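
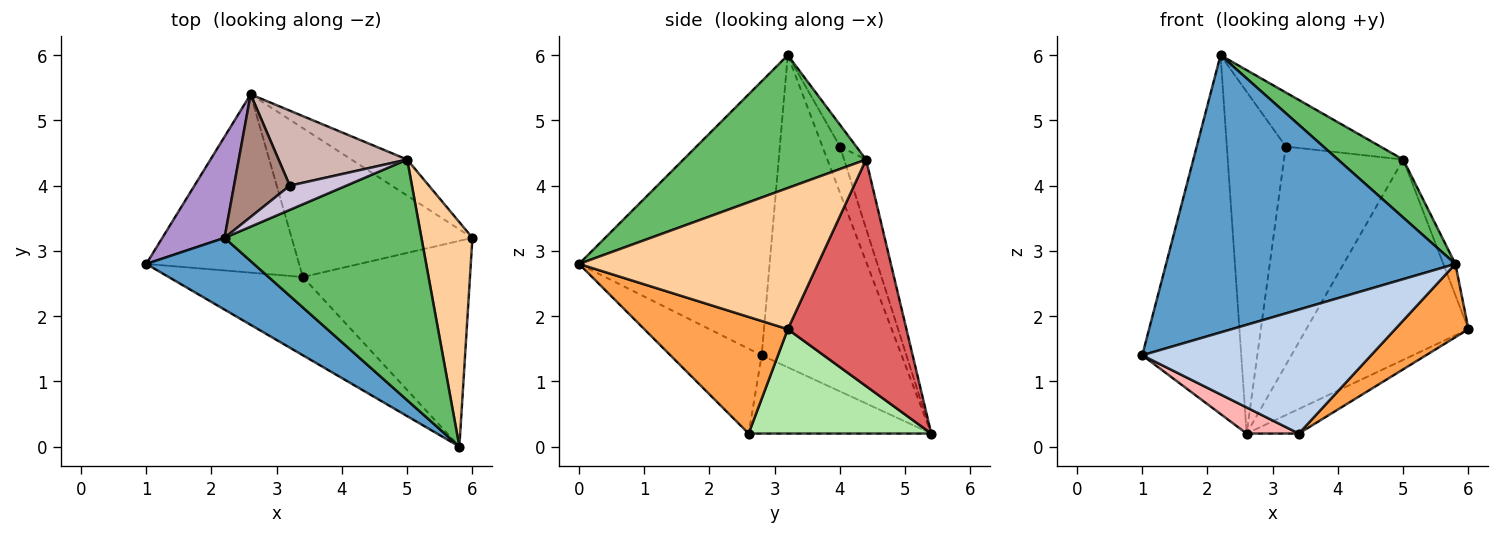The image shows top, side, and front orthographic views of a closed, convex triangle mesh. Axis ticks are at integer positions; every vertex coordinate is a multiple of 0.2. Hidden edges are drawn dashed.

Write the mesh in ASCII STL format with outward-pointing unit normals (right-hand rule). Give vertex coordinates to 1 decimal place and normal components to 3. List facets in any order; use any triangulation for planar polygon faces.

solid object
 facet normal -0.538 -0.816 0.211
  outer loop
   vertex 2.2 3.2 6.0
   vertex 1.0 2.8 1.4
   vertex 5.8 0.0 2.8
  endloop
 endfacet
 facet normal -0.320 -0.801 -0.506
  outer loop
   vertex 3.4 2.6 0.2
   vertex 5.8 0.0 2.8
   vertex 1.0 2.8 1.4
  endloop
 endfacet
 facet normal 0.549 -0.280 -0.787
  outer loop
   vertex 3.4 2.6 0.2
   vertex 6.0 3.2 1.8
   vertex 5.8 0.0 2.8
  endloop
 endfacet
 facet normal 0.939 0.047 0.339
  outer loop
   vertex 5.0 4.4 4.4
   vertex 5.8 0.0 2.8
   vertex 6.0 3.2 1.8
  endloop
 endfacet
 facet normal 0.548 -0.196 0.813
  outer loop
   vertex 5.0 4.4 4.4
   vertex 2.2 3.2 6.0
   vertex 5.8 0.0 2.8
  endloop
 endfacet
 facet normal 0.495 0.141 -0.857
  outer loop
   vertex 2.6 5.4 0.2
   vertex 6.0 3.2 1.8
   vertex 3.4 2.6 0.2
  endloop
 endfacet
 facet normal 0.584 0.799 -0.144
  outer loop
   vertex 2.6 5.4 0.2
   vertex 5.0 4.4 4.4
   vertex 6.0 3.2 1.8
  endloop
 endfacet
 facet normal -0.452 -0.129 -0.883
  outer loop
   vertex 2.6 5.4 0.2
   vertex 3.4 2.6 0.2
   vertex 1.0 2.8 1.4
  endloop
 endfacet
 facet normal -0.806 0.570 0.161
  outer loop
   vertex 2.6 5.4 0.2
   vertex 1.0 2.8 1.4
   vertex 2.2 3.2 6.0
  endloop
 endfacet
 facet normal -0.155 0.901 0.404
  outer loop
   vertex 3.2 4.0 4.6
   vertex 2.2 3.2 6.0
   vertex 5.0 4.4 4.4
  endloop
 endfacet
 facet normal -0.270 0.906 0.325
  outer loop
   vertex 3.2 4.0 4.6
   vertex 2.6 5.4 0.2
   vertex 2.2 3.2 6.0
  endloop
 endfacet
 facet normal -0.172 0.932 0.320
  outer loop
   vertex 3.2 4.0 4.6
   vertex 5.0 4.4 4.4
   vertex 2.6 5.4 0.2
  endloop
 endfacet
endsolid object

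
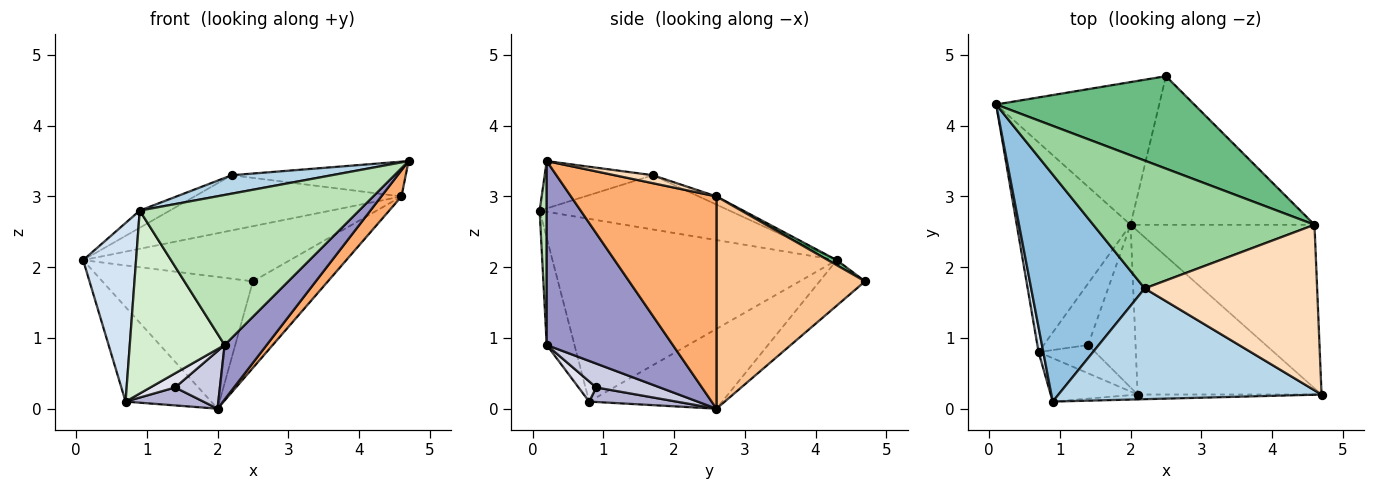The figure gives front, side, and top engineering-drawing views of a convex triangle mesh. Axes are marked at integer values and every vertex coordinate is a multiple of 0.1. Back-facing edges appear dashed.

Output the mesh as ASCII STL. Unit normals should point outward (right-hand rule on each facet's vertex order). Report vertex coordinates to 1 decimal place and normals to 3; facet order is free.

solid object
 facet normal -0.201 0.665 -0.720
  outer loop
   vertex 2.5 4.7 1.8
   vertex 2.0 2.6 0.0
   vertex 0.1 4.3 2.1
  endloop
 endfacet
 facet normal -0.430 0.068 0.900
  outer loop
   vertex 2.2 1.7 3.3
   vertex 0.1 4.3 2.1
   vertex 0.9 0.1 2.8
  endloop
 endfacet
 facet normal -0.175 -0.162 0.971
  outer loop
   vertex 2.2 1.7 3.3
   vertex 0.9 0.1 2.8
   vertex 4.7 0.2 3.5
  endloop
 endfacet
 facet normal -0.983 -0.183 0.025
  outer loop
   vertex 0.7 0.8 0.1
   vertex 0.9 0.1 2.8
   vertex 0.1 4.3 2.1
  endloop
 endfacet
 facet normal -0.539 0.346 -0.768
  outer loop
   vertex 0.7 0.8 0.1
   vertex 0.1 4.3 2.1
   vertex 2.0 2.6 0.0
  endloop
 endfacet
 facet normal 0.752 -0.104 -0.651
  outer loop
   vertex 4.6 2.6 3.0
   vertex 4.7 0.2 3.5
   vertex 2.0 2.6 0.0
  endloop
 endfacet
 facet normal 0.706 0.356 -0.612
  outer loop
   vertex 4.6 2.6 3.0
   vertex 2.0 2.6 0.0
   vertex 2.5 4.7 1.8
  endloop
 endfacet
 facet normal 0.045 0.206 0.978
  outer loop
   vertex 4.6 2.6 3.0
   vertex 2.2 1.7 3.3
   vertex 4.7 0.2 3.5
  endloop
 endfacet
 facet normal 0.022 0.512 0.858
  outer loop
   vertex 4.6 2.6 3.0
   vertex 2.5 4.7 1.8
   vertex 0.1 4.3 2.1
  endloop
 endfacet
 facet normal -0.034 0.396 0.918
  outer loop
   vertex 4.6 2.6 3.0
   vertex 0.1 4.3 2.1
   vertex 2.2 1.7 3.3
  endloop
 endfacet
 facet normal 0.032 -0.999 -0.032
  outer loop
   vertex 2.1 0.2 0.9
   vertex 4.7 0.2 3.5
   vertex 0.9 0.1 2.8
  endloop
 endfacet
 facet normal -0.274 -0.936 -0.222
  outer loop
   vertex 2.1 0.2 0.9
   vertex 0.9 0.1 2.8
   vertex 0.7 0.8 0.1
  endloop
 endfacet
 facet normal 0.688 -0.229 -0.688
  outer loop
   vertex 2.1 0.2 0.9
   vertex 2.0 2.6 0.0
   vertex 4.7 0.2 3.5
  endloop
 endfacet
 facet normal 0.300 -0.267 -0.916
  outer loop
   vertex 1.4 0.9 0.3
   vertex 0.7 0.8 0.1
   vertex 2.0 2.6 0.0
  endloop
 endfacet
 facet normal 0.429 -0.302 -0.852
  outer loop
   vertex 1.4 0.9 0.3
   vertex 2.0 2.6 0.0
   vertex 2.1 0.2 0.9
  endloop
 endfacet
 facet normal 0.304 -0.426 -0.852
  outer loop
   vertex 1.4 0.9 0.3
   vertex 2.1 0.2 0.9
   vertex 0.7 0.8 0.1
  endloop
 endfacet
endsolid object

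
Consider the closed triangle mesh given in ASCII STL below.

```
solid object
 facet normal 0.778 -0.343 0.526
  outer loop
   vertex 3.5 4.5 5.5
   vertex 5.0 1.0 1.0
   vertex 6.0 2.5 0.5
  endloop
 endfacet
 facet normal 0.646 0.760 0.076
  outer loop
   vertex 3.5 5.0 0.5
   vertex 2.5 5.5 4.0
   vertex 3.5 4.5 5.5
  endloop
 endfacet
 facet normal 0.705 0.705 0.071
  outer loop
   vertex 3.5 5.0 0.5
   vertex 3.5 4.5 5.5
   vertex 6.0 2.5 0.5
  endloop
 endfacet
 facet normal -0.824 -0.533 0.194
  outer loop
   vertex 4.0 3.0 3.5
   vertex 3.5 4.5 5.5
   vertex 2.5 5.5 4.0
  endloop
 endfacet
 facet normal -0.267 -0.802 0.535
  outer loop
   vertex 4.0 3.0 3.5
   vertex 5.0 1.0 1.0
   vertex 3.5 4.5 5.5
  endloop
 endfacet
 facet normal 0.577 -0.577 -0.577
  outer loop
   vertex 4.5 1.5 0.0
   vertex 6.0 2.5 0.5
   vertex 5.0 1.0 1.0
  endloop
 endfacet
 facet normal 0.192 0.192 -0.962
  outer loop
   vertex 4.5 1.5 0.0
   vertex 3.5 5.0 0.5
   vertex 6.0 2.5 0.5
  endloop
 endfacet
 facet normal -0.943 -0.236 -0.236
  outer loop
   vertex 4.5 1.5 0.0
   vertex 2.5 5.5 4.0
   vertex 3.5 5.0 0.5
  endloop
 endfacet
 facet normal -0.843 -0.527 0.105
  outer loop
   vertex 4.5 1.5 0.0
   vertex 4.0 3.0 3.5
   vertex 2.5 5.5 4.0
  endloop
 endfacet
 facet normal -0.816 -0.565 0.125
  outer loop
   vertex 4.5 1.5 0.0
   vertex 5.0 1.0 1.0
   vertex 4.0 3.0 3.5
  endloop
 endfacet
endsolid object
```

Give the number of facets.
10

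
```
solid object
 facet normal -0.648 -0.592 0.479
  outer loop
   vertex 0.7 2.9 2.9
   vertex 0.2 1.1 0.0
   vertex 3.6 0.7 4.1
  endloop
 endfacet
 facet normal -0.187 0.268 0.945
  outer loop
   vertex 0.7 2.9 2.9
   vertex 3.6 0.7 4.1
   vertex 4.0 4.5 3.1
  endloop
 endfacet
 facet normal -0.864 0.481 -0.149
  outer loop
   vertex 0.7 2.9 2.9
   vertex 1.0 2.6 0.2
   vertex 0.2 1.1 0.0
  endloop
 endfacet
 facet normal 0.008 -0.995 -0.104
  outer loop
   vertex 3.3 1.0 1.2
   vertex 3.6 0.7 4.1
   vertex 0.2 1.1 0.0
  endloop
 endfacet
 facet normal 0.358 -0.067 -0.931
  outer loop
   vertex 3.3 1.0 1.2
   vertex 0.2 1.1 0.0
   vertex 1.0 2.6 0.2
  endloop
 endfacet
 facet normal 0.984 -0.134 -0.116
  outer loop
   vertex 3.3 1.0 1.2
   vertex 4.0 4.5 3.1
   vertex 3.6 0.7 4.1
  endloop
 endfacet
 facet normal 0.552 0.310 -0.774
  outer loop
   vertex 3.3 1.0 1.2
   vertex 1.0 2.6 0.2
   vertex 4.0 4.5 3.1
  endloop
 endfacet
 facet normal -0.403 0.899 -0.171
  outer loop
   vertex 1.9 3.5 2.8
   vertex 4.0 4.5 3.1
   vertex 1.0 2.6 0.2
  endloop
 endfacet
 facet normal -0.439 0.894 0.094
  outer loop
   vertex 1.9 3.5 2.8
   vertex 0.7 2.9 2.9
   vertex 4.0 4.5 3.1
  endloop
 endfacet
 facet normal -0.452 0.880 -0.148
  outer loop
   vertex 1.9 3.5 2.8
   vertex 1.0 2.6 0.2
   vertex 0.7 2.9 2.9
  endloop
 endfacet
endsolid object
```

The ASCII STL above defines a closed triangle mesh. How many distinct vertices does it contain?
7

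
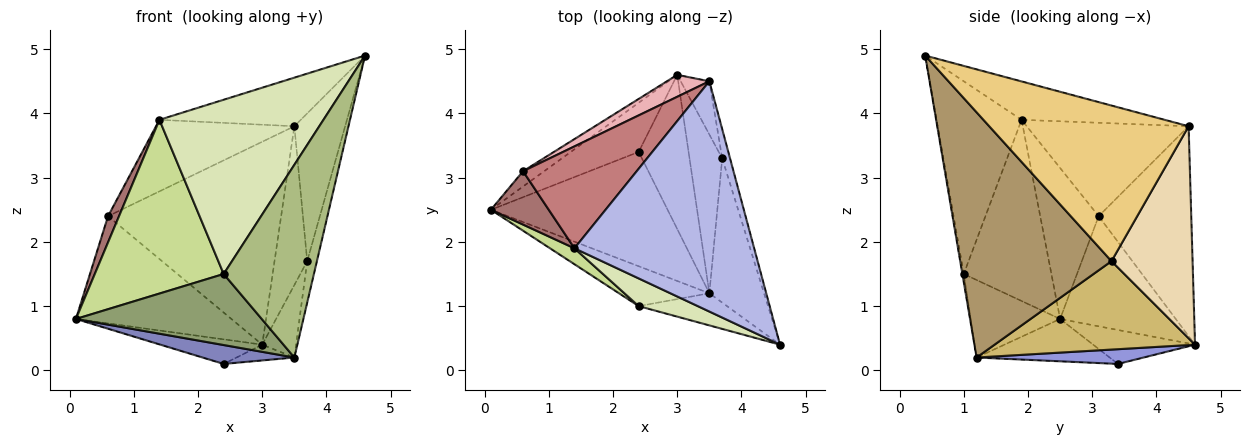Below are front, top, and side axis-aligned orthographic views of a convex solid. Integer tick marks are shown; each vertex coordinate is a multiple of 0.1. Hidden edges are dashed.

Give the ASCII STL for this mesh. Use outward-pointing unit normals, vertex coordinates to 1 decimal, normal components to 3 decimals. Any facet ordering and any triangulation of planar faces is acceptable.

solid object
 facet normal -0.408 0.408 -0.816
  outer loop
   vertex 2.4 3.4 0.1
   vertex 0.1 2.5 0.8
   vertex 3.0 4.6 0.4
  endloop
 endfacet
 facet normal -0.230 -0.159 -0.960
  outer loop
   vertex 3.5 1.2 0.2
   vertex 0.1 2.5 0.8
   vertex 2.4 3.4 0.1
  endloop
 endfacet
 facet normal 0.282 0.098 -0.954
  outer loop
   vertex 3.5 1.2 0.2
   vertex 2.4 3.4 0.1
   vertex 3.0 4.6 0.4
  endloop
 endfacet
 facet normal -0.205 0.202 0.958
  outer loop
   vertex 1.4 1.9 3.9
   vertex 4.6 0.4 4.9
   vertex 3.5 4.5 3.8
  endloop
 endfacet
 facet normal -0.387 -0.804 -0.451
  outer loop
   vertex 2.4 1.0 1.5
   vertex 0.1 2.5 0.8
   vertex 3.5 1.2 0.2
  endloop
 endfacet
 facet normal -0.015 -0.986 -0.164
  outer loop
   vertex 2.4 1.0 1.5
   vertex 3.5 1.2 0.2
   vertex 4.6 0.4 4.9
  endloop
 endfacet
 facet normal -0.561 -0.825 0.076
  outer loop
   vertex 2.4 1.0 1.5
   vertex 1.4 1.9 3.9
   vertex 0.1 2.5 0.8
  endloop
 endfacet
 facet normal -0.456 -0.879 0.140
  outer loop
   vertex 2.4 1.0 1.5
   vertex 4.6 0.4 4.9
   vertex 1.4 1.9 3.9
  endloop
 endfacet
 facet normal 0.974 0.062 -0.217
  outer loop
   vertex 3.7 3.3 1.7
   vertex 4.6 0.4 4.9
   vertex 3.5 1.2 0.2
  endloop
 endfacet
 facet normal 0.926 0.156 -0.342
  outer loop
   vertex 3.7 3.3 1.7
   vertex 3.5 1.2 0.2
   vertex 3.0 4.6 0.4
  endloop
 endfacet
 facet normal 0.968 0.247 -0.049
  outer loop
   vertex 3.7 3.3 1.7
   vertex 3.5 4.5 3.8
   vertex 4.6 0.4 4.9
  endloop
 endfacet
 facet normal 0.920 0.371 -0.124
  outer loop
   vertex 3.7 3.3 1.7
   vertex 3.0 4.6 0.4
   vertex 3.5 4.5 3.8
  endloop
 endfacet
 facet normal -0.920 -0.173 0.352
  outer loop
   vertex 0.6 3.1 2.4
   vertex 0.1 2.5 0.8
   vertex 1.4 1.9 3.9
  endloop
 endfacet
 facet normal -0.558 0.477 0.679
  outer loop
   vertex 0.6 3.1 2.4
   vertex 1.4 1.9 3.9
   vertex 3.5 4.5 3.8
  endloop
 endfacet
 facet normal -0.593 0.797 -0.114
  outer loop
   vertex 0.6 3.1 2.4
   vertex 3.0 4.6 0.4
   vertex 0.1 2.5 0.8
  endloop
 endfacet
 facet normal -0.470 0.878 0.095
  outer loop
   vertex 0.6 3.1 2.4
   vertex 3.5 4.5 3.8
   vertex 3.0 4.6 0.4
  endloop
 endfacet
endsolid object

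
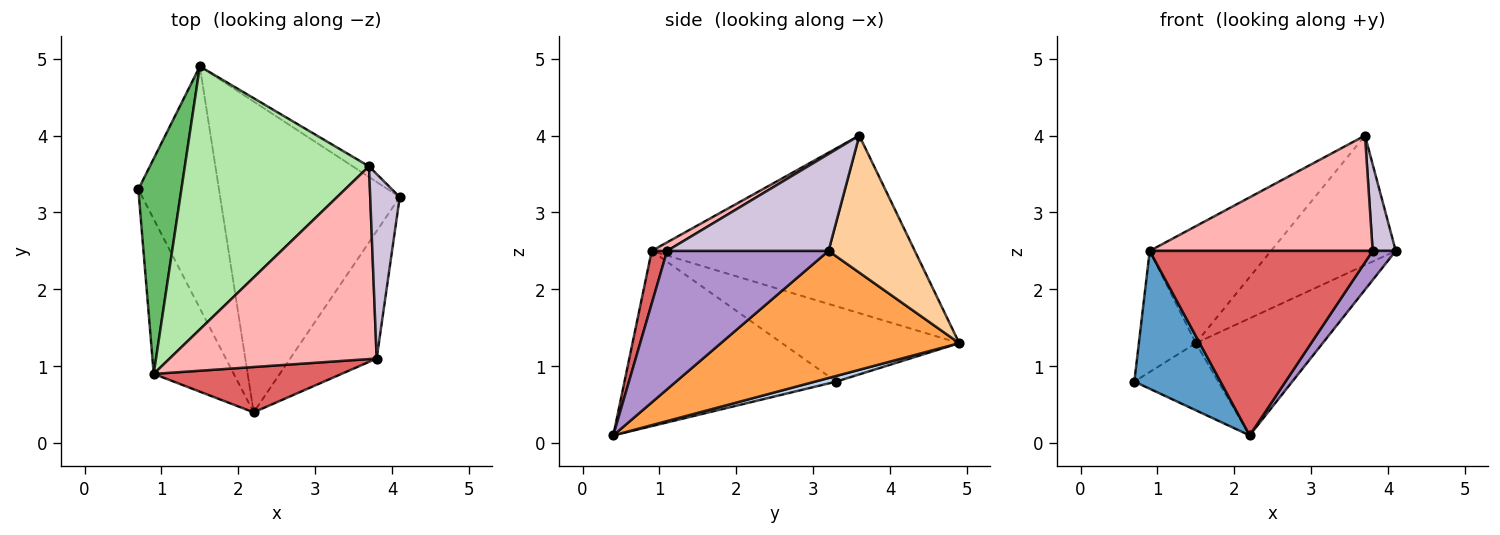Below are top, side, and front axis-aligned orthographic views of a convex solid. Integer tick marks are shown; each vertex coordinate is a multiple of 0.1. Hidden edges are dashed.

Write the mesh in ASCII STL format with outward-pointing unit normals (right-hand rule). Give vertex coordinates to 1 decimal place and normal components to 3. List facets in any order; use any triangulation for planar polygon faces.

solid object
 facet normal -0.853 -0.347 -0.390
  outer loop
   vertex 0.9 0.9 2.5
   vertex 0.7 3.3 0.8
   vertex 2.2 0.4 0.1
  endloop
 endfacet
 facet normal 0.067 0.267 -0.961
  outer loop
   vertex 1.5 4.9 1.3
   vertex 2.2 0.4 0.1
   vertex 0.7 3.3 0.8
  endloop
 endfacet
 facet normal 0.552 0.294 -0.780
  outer loop
   vertex 1.5 4.9 1.3
   vertex 4.1 3.2 2.5
   vertex 2.2 0.4 0.1
  endloop
 endfacet
 facet normal 0.568 0.821 -0.067
  outer loop
   vertex 1.5 4.9 1.3
   vertex 3.7 3.6 4.0
   vertex 4.1 3.2 2.5
  endloop
 endfacet
 facet normal -0.836 0.269 0.478
  outer loop
   vertex 1.5 4.9 1.3
   vertex 0.7 3.3 0.8
   vertex 0.9 0.9 2.5
  endloop
 endfacet
 facet normal -0.661 0.305 0.686
  outer loop
   vertex 1.5 4.9 1.3
   vertex 0.9 0.9 2.5
   vertex 3.7 3.6 4.0
  endloop
 endfacet
 facet normal 0.067 -0.969 0.238
  outer loop
   vertex 3.8 1.1 2.5
   vertex 0.9 0.9 2.5
   vertex 2.2 0.4 0.1
  endloop
 endfacet
 facet normal 0.035 -0.513 0.858
  outer loop
   vertex 3.8 1.1 2.5
   vertex 3.7 3.6 4.0
   vertex 0.9 0.9 2.5
  endloop
 endfacet
 facet normal 0.842 -0.120 -0.526
  outer loop
   vertex 3.8 1.1 2.5
   vertex 2.2 0.4 0.1
   vertex 4.1 3.2 2.5
  endloop
 endfacet
 facet normal 0.948 -0.135 0.289
  outer loop
   vertex 3.8 1.1 2.5
   vertex 4.1 3.2 2.5
   vertex 3.7 3.6 4.0
  endloop
 endfacet
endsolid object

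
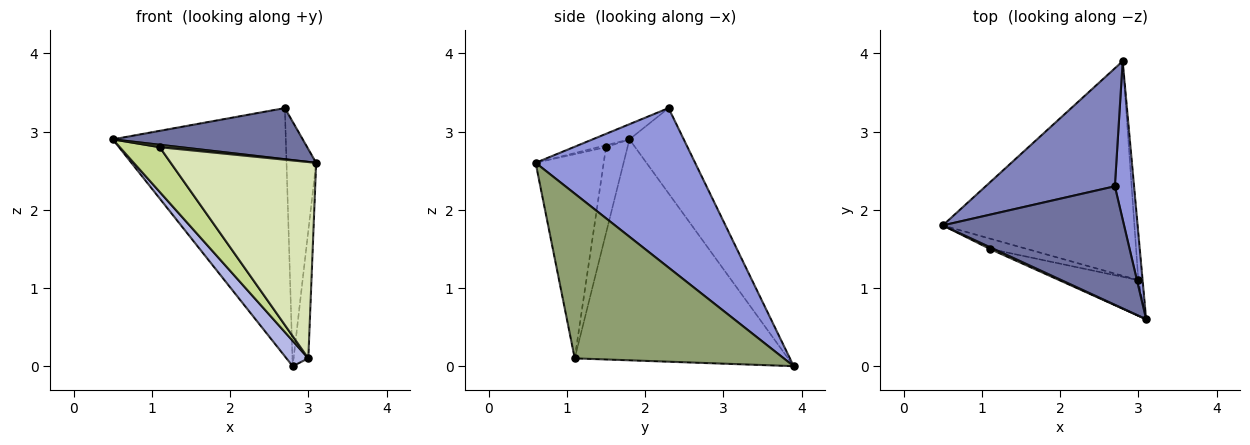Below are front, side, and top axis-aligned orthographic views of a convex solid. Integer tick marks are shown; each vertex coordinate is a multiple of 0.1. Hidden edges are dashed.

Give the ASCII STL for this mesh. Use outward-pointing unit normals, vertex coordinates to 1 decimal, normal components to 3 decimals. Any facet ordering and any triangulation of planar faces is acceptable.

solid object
 facet normal -0.077 -0.395 0.915
  outer loop
   vertex 2.7 2.3 3.3
   vertex 0.5 1.8 2.9
   vertex 3.1 0.6 2.6
  endloop
 endfacet
 facet normal -0.273 0.869 0.413
  outer loop
   vertex 2.7 2.3 3.3
   vertex 2.8 3.9 0.0
   vertex 0.5 1.8 2.9
  endloop
 endfacet
 facet normal 0.976 0.181 0.118
  outer loop
   vertex 2.7 2.3 3.3
   vertex 3.1 0.6 2.6
   vertex 2.8 3.9 0.0
  endloop
 endfacet
 facet normal -0.753 -0.077 -0.653
  outer loop
   vertex 3.0 1.1 0.1
   vertex 0.5 1.8 2.9
   vertex 2.8 3.9 0.0
  endloop
 endfacet
 facet normal 0.997 0.070 -0.026
  outer loop
   vertex 3.0 1.1 0.1
   vertex 2.8 3.9 0.0
   vertex 3.1 0.6 2.6
  endloop
 endfacet
 facet normal -0.287 -0.766 0.575
  outer loop
   vertex 1.1 1.5 2.8
   vertex 3.1 0.6 2.6
   vertex 0.5 1.8 2.9
  endloop
 endfacet
 facet normal -0.465 -0.863 -0.199
  outer loop
   vertex 1.1 1.5 2.8
   vertex 0.5 1.8 2.9
   vertex 3.0 1.1 0.1
  endloop
 endfacet
 facet normal -0.418 -0.894 -0.162
  outer loop
   vertex 1.1 1.5 2.8
   vertex 3.0 1.1 0.1
   vertex 3.1 0.6 2.6
  endloop
 endfacet
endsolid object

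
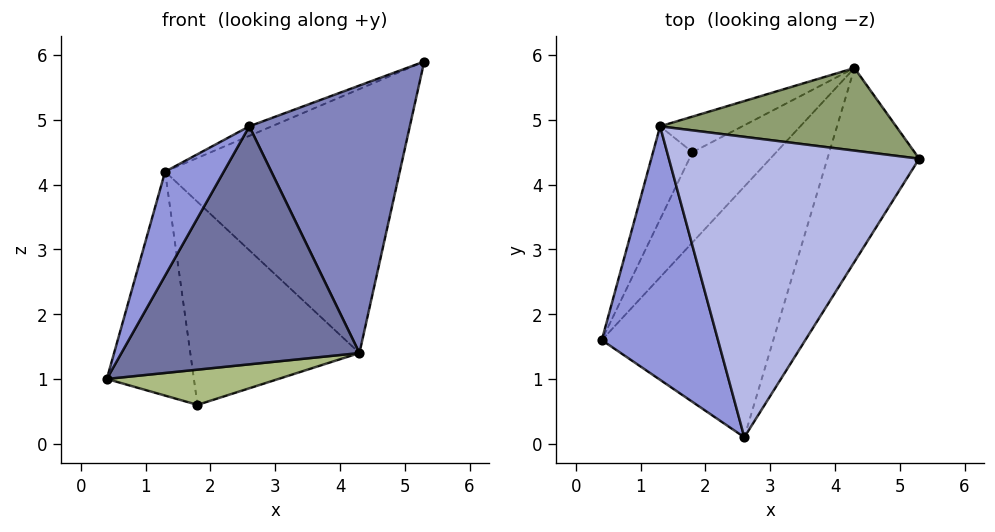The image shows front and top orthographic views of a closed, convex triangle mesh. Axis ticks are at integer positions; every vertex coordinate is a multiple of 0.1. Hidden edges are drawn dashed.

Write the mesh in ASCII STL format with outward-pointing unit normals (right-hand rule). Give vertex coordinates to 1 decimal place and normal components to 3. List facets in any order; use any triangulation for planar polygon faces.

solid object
 facet normal 0.632 -0.534 -0.562
  outer loop
   vertex 4.3 5.8 1.4
   vertex 2.6 0.1 4.9
   vertex 0.4 1.6 1.0
  endloop
 endfacet
 facet normal 0.833 -0.448 -0.324
  outer loop
   vertex 4.3 5.8 1.4
   vertex 5.3 4.4 5.9
   vertex 2.6 0.1 4.9
  endloop
 endfacet
 facet normal -0.885 -0.177 0.431
  outer loop
   vertex 1.3 4.9 4.2
   vertex 0.4 1.6 1.0
   vertex 2.6 0.1 4.9
  endloop
 endfacet
 facet normal -0.388 0.029 0.921
  outer loop
   vertex 1.3 4.9 4.2
   vertex 2.6 0.1 4.9
   vertex 5.3 4.4 5.9
  endloop
 endfacet
 facet normal -0.008 0.954 0.299
  outer loop
   vertex 1.3 4.9 4.2
   vertex 5.3 4.4 5.9
   vertex 4.3 5.8 1.4
  endloop
 endfacet
 facet normal 0.438 -0.327 -0.837
  outer loop
   vertex 1.8 4.5 0.6
   vertex 4.3 5.8 1.4
   vertex 0.4 1.6 1.0
  endloop
 endfacet
 facet normal -0.896 0.409 -0.170
  outer loop
   vertex 1.8 4.5 0.6
   vertex 0.4 1.6 1.0
   vertex 1.3 4.9 4.2
  endloop
 endfacet
 facet normal -0.416 0.896 -0.157
  outer loop
   vertex 1.8 4.5 0.6
   vertex 1.3 4.9 4.2
   vertex 4.3 5.8 1.4
  endloop
 endfacet
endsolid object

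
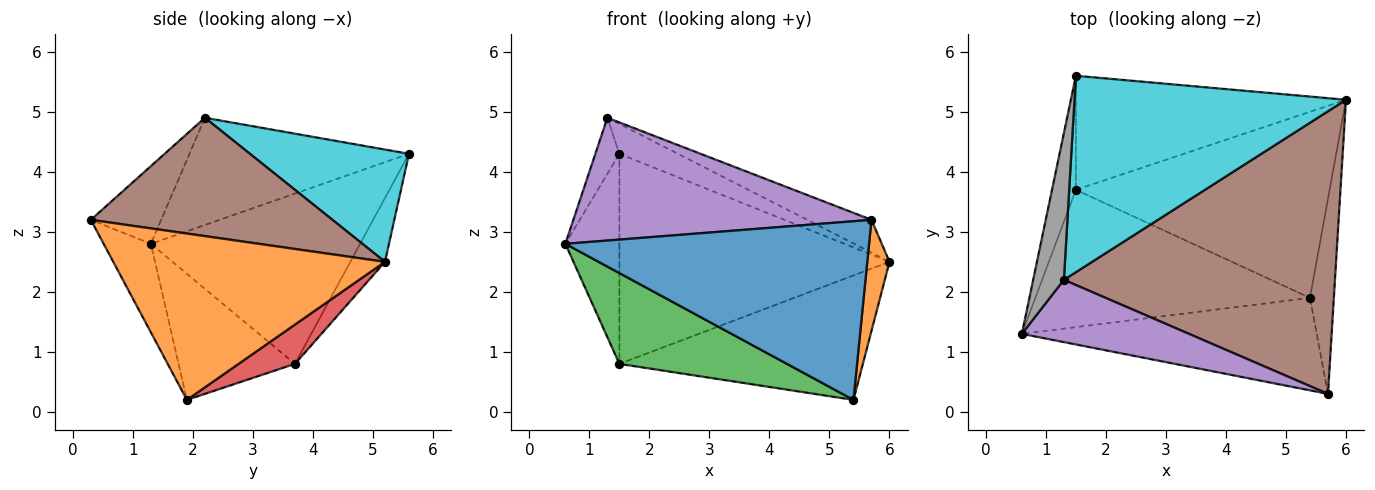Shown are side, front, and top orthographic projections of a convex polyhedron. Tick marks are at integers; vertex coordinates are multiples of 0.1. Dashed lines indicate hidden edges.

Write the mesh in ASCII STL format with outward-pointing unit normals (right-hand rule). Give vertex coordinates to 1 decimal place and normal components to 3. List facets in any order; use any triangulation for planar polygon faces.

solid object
 facet normal -0.137 -0.880 -0.455
  outer loop
   vertex 5.4 1.9 0.2
   vertex 5.7 0.3 3.2
   vertex 0.6 1.3 2.8
  endloop
 endfacet
 facet normal 0.987 -0.081 -0.142
  outer loop
   vertex 5.4 1.9 0.2
   vertex 6.0 5.2 2.5
   vertex 5.7 0.3 3.2
  endloop
 endfacet
 facet normal -0.358 -0.515 -0.779
  outer loop
   vertex 1.5 3.7 0.8
   vertex 5.4 1.9 0.2
   vertex 0.6 1.3 2.8
  endloop
 endfacet
 facet normal 0.128 0.551 -0.824
  outer loop
   vertex 1.5 3.7 0.8
   vertex 6.0 5.2 2.5
   vertex 5.4 1.9 0.2
  endloop
 endfacet
 facet normal -0.206 -0.873 0.443
  outer loop
   vertex 1.3 2.2 4.9
   vertex 0.6 1.3 2.8
   vertex 5.7 0.3 3.2
  endloop
 endfacet
 facet normal 0.398 0.106 0.911
  outer loop
   vertex 1.3 2.2 4.9
   vertex 5.7 0.3 3.2
   vertex 6.0 5.2 2.5
  endloop
 endfacet
 facet normal -0.959 0.248 -0.134
  outer loop
   vertex 1.5 5.6 4.3
   vertex 1.5 3.7 0.8
   vertex 0.6 1.3 2.8
  endloop
 endfacet
 facet normal -0.956 0.105 0.274
  outer loop
   vertex 1.5 5.6 4.3
   vertex 0.6 1.3 2.8
   vertex 1.3 2.2 4.9
  endloop
 endfacet
 facet normal -0.112 0.873 -0.474
  outer loop
   vertex 1.5 5.6 4.3
   vertex 6.0 5.2 2.5
   vertex 1.5 3.7 0.8
  endloop
 endfacet
 facet normal 0.378 0.139 0.915
  outer loop
   vertex 1.5 5.6 4.3
   vertex 1.3 2.2 4.9
   vertex 6.0 5.2 2.5
  endloop
 endfacet
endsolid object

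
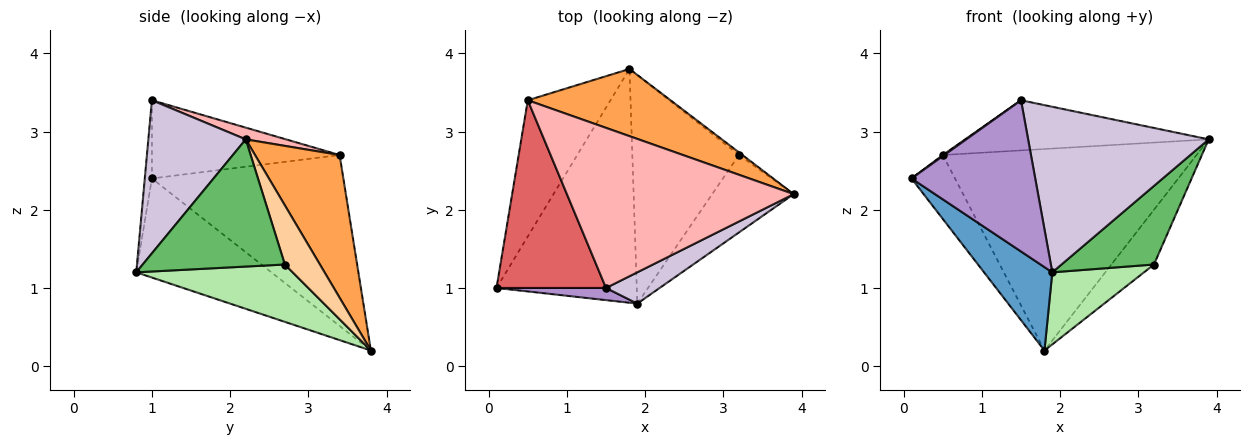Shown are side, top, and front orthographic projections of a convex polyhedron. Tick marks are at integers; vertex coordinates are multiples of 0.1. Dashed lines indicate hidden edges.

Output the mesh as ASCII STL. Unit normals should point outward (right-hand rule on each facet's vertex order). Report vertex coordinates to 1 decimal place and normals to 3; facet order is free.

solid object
 facet normal -0.554 -0.280 -0.784
  outer loop
   vertex 1.9 0.8 1.2
   vertex 0.1 1.0 2.4
   vertex 1.8 3.8 0.2
  endloop
 endfacet
 facet normal -0.882 0.200 -0.427
  outer loop
   vertex 0.5 3.4 2.7
   vertex 1.8 3.8 0.2
   vertex 0.1 1.0 2.4
  endloop
 endfacet
 facet normal 0.302 0.905 0.302
  outer loop
   vertex 0.5 3.4 2.7
   vertex 3.9 2.2 2.9
   vertex 1.8 3.8 0.2
  endloop
 endfacet
 facet normal 0.635 0.772 -0.037
  outer loop
   vertex 3.2 2.7 1.3
   vertex 1.8 3.8 0.2
   vertex 3.9 2.2 2.9
  endloop
 endfacet
 facet normal 0.738 -0.480 -0.473
  outer loop
   vertex 3.2 2.7 1.3
   vertex 3.9 2.2 2.9
   vertex 1.9 0.8 1.2
  endloop
 endfacet
 facet normal 0.456 -0.268 -0.849
  outer loop
   vertex 3.2 2.7 1.3
   vertex 1.9 0.8 1.2
   vertex 1.8 3.8 0.2
  endloop
 endfacet
 facet normal -0.581 -0.005 0.814
  outer loop
   vertex 1.5 1.0 3.4
   vertex 0.5 3.4 2.7
   vertex 0.1 1.0 2.4
  endloop
 endfacet
 facet normal 0.049 0.299 0.953
  outer loop
   vertex 1.5 1.0 3.4
   vertex 3.9 2.2 2.9
   vertex 0.5 3.4 2.7
  endloop
 endfacet
 facet normal -0.057 -0.995 0.080
  outer loop
   vertex 1.5 1.0 3.4
   vertex 0.1 1.0 2.4
   vertex 1.9 0.8 1.2
  endloop
 endfacet
 facet normal 0.468 -0.868 0.164
  outer loop
   vertex 1.5 1.0 3.4
   vertex 1.9 0.8 1.2
   vertex 3.9 2.2 2.9
  endloop
 endfacet
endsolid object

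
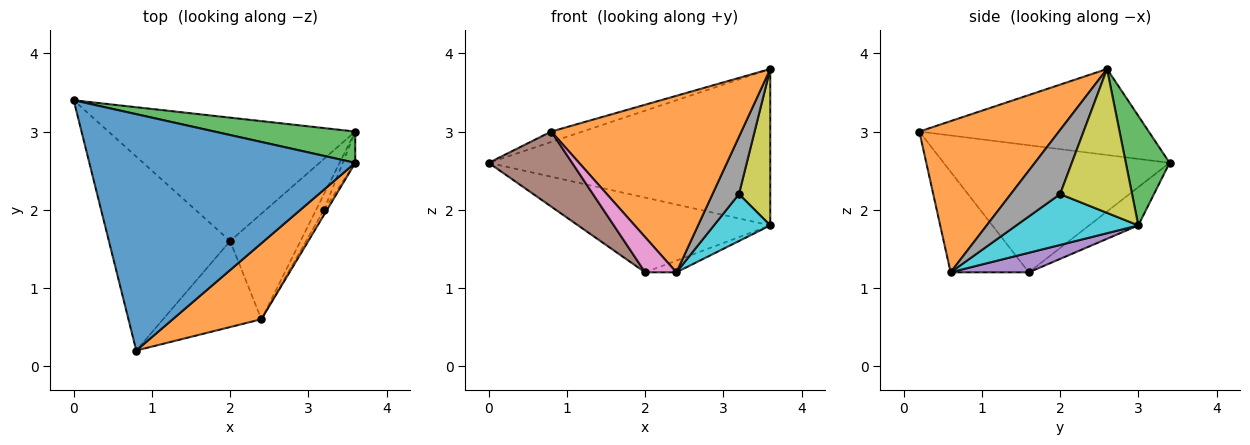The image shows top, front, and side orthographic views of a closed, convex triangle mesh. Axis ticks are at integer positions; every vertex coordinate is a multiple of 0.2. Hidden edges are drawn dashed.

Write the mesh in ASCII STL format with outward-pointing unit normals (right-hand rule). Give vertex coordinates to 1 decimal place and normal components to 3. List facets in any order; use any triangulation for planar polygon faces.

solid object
 facet normal -0.308 0.042 0.951
  outer loop
   vertex 0.8 0.2 3.0
   vertex 3.6 2.6 3.8
   vertex 0.0 3.4 2.6
  endloop
 endfacet
 facet normal 0.559 -0.762 0.328
  outer loop
   vertex 2.4 0.6 1.2
   vertex 3.6 2.6 3.8
   vertex 0.8 0.2 3.0
  endloop
 endfacet
 facet normal 0.151 0.969 0.194
  outer loop
   vertex 3.6 3.0 1.8
   vertex 0.0 3.4 2.6
   vertex 3.6 2.6 3.8
  endloop
 endfacet
 facet normal -0.131 0.514 -0.848
  outer loop
   vertex 2.0 1.6 1.2
   vertex 0.0 3.4 2.6
   vertex 3.6 3.0 1.8
  endloop
 endfacet
 facet normal 0.266 0.106 -0.958
  outer loop
   vertex 2.0 1.6 1.2
   vertex 3.6 3.0 1.8
   vertex 2.4 0.6 1.2
  endloop
 endfacet
 facet normal -0.699 -0.258 -0.667
  outer loop
   vertex 2.0 1.6 1.2
   vertex 0.8 0.2 3.0
   vertex 0.0 3.4 2.6
  endloop
 endfacet
 facet normal -0.687 -0.275 -0.672
  outer loop
   vertex 2.0 1.6 1.2
   vertex 2.4 0.6 1.2
   vertex 0.8 0.2 3.0
  endloop
 endfacet
 facet normal 0.880 -0.472 -0.043
  outer loop
   vertex 3.2 2.0 2.2
   vertex 3.6 2.6 3.8
   vertex 2.4 0.6 1.2
  endloop
 endfacet
 facet normal 0.914 -0.397 -0.079
  outer loop
   vertex 3.2 2.0 2.2
   vertex 3.6 3.0 1.8
   vertex 3.6 2.6 3.8
  endloop
 endfacet
 facet normal 0.899 -0.415 -0.138
  outer loop
   vertex 3.2 2.0 2.2
   vertex 2.4 0.6 1.2
   vertex 3.6 3.0 1.8
  endloop
 endfacet
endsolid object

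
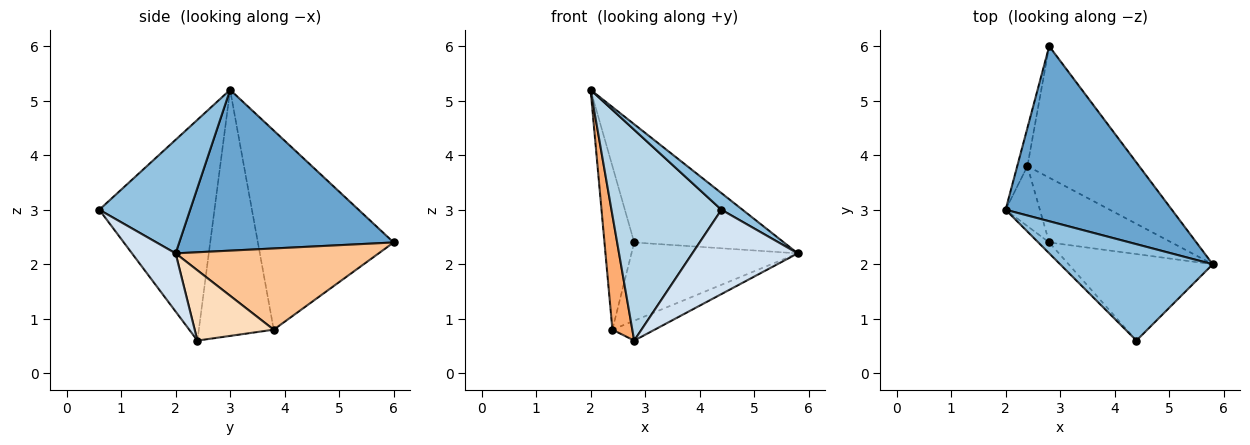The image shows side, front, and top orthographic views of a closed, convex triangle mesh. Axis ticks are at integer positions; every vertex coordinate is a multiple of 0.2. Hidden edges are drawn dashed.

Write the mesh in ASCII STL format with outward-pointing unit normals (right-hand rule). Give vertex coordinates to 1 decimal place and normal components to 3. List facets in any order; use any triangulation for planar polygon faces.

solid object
 facet normal 0.625 0.437 0.647
  outer loop
   vertex 2.8 6.0 2.4
   vertex 2.0 3.0 5.2
   vertex 5.8 2.0 2.2
  endloop
 endfacet
 facet normal 0.591 -0.137 0.795
  outer loop
   vertex 4.4 0.6 3.0
   vertex 5.8 2.0 2.2
   vertex 2.0 3.0 5.2
  endloop
 endfacet
 facet normal -0.723 -0.690 -0.036
  outer loop
   vertex 4.4 0.6 3.0
   vertex 2.0 3.0 5.2
   vertex 2.8 2.4 0.6
  endloop
 endfacet
 facet normal 0.277 -0.671 -0.688
  outer loop
   vertex 4.4 0.6 3.0
   vertex 2.8 2.4 0.6
   vertex 5.8 2.0 2.2
  endloop
 endfacet
 facet normal -0.976 0.214 -0.050
  outer loop
   vertex 2.4 3.8 0.8
   vertex 2.0 3.0 5.2
   vertex 2.8 6.0 2.4
  endloop
 endfacet
 facet normal -0.958 -0.255 -0.133
  outer loop
   vertex 2.4 3.8 0.8
   vertex 2.8 2.4 0.6
   vertex 2.0 3.0 5.2
  endloop
 endfacet
 facet normal 0.530 0.434 -0.729
  outer loop
   vertex 2.4 3.8 0.8
   vertex 2.8 6.0 2.4
   vertex 5.8 2.0 2.2
  endloop
 endfacet
 facet normal 0.481 0.257 -0.838
  outer loop
   vertex 2.4 3.8 0.8
   vertex 5.8 2.0 2.2
   vertex 2.8 2.4 0.6
  endloop
 endfacet
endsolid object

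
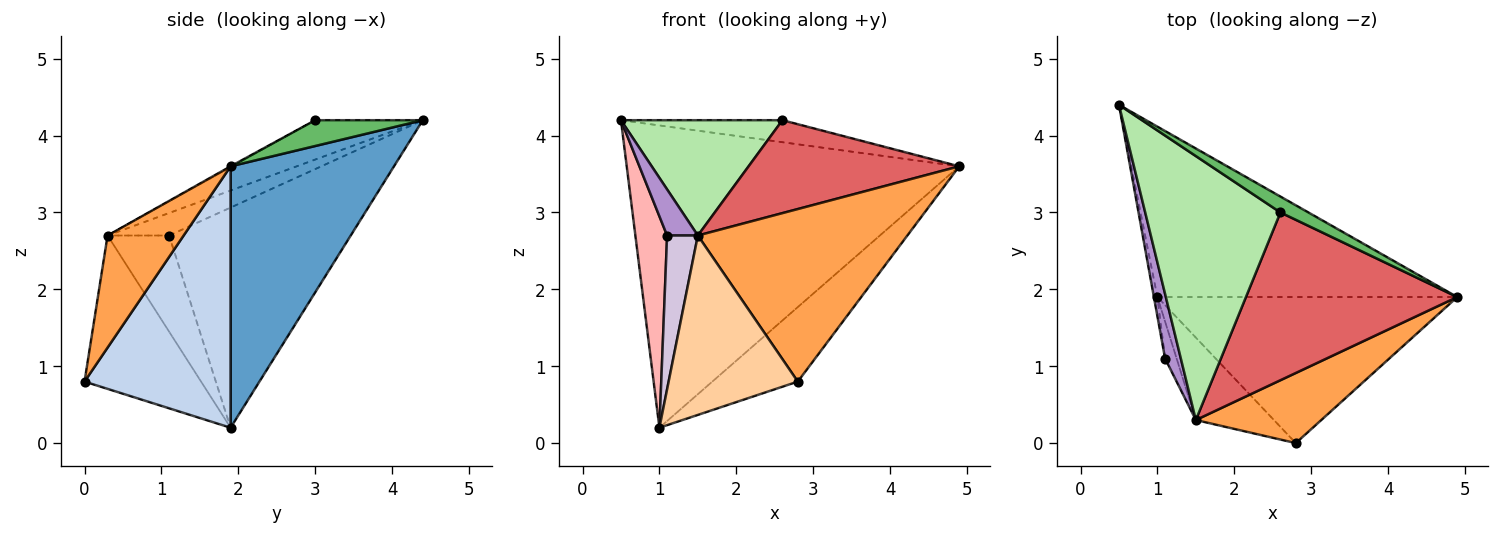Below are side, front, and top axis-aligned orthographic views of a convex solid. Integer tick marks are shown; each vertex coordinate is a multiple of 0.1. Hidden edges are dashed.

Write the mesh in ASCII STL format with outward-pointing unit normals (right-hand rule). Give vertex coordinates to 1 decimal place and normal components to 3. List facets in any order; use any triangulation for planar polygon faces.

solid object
 facet normal 0.394 0.801 -0.451
  outer loop
   vertex 1.0 1.9 0.2
   vertex 0.5 4.4 4.2
   vertex 4.9 1.9 3.6
  endloop
 endfacet
 facet normal 0.613 0.359 -0.704
  outer loop
   vertex 1.0 1.9 0.2
   vertex 4.9 1.9 3.6
   vertex 2.8 0.0 0.8
  endloop
 endfacet
 facet normal 0.319 -0.878 0.357
  outer loop
   vertex 1.5 0.3 2.7
   vertex 2.8 0.0 0.8
   vertex 4.9 1.9 3.6
  endloop
 endfacet
 facet normal -0.634 -0.703 -0.323
  outer loop
   vertex 1.5 0.3 2.7
   vertex 1.0 1.9 0.2
   vertex 2.8 0.0 0.8
  endloop
 endfacet
 facet normal 0.475 0.713 0.515
  outer loop
   vertex 2.6 3.0 4.2
   vertex 4.9 1.9 3.6
   vertex 0.5 4.4 4.2
  endloop
 endfacet
 facet normal -0.258 -0.387 0.885
  outer loop
   vertex 2.6 3.0 4.2
   vertex 0.5 4.4 4.2
   vertex 1.5 0.3 2.7
  endloop
 endfacet
 facet normal -0.004 -0.485 0.875
  outer loop
   vertex 2.6 3.0 4.2
   vertex 1.5 0.3 2.7
   vertex 4.9 1.9 3.6
  endloop
 endfacet
 facet normal -0.985 -0.172 -0.016
  outer loop
   vertex 1.1 1.1 2.7
   vertex 0.5 4.4 4.2
   vertex 1.0 1.9 0.2
  endloop
 endfacet
 facet normal -0.758 -0.379 0.531
  outer loop
   vertex 1.1 1.1 2.7
   vertex 1.5 0.3 2.7
   vertex 0.5 4.4 4.2
  endloop
 endfacet
 facet normal -0.889 -0.445 -0.107
  outer loop
   vertex 1.1 1.1 2.7
   vertex 1.0 1.9 0.2
   vertex 1.5 0.3 2.7
  endloop
 endfacet
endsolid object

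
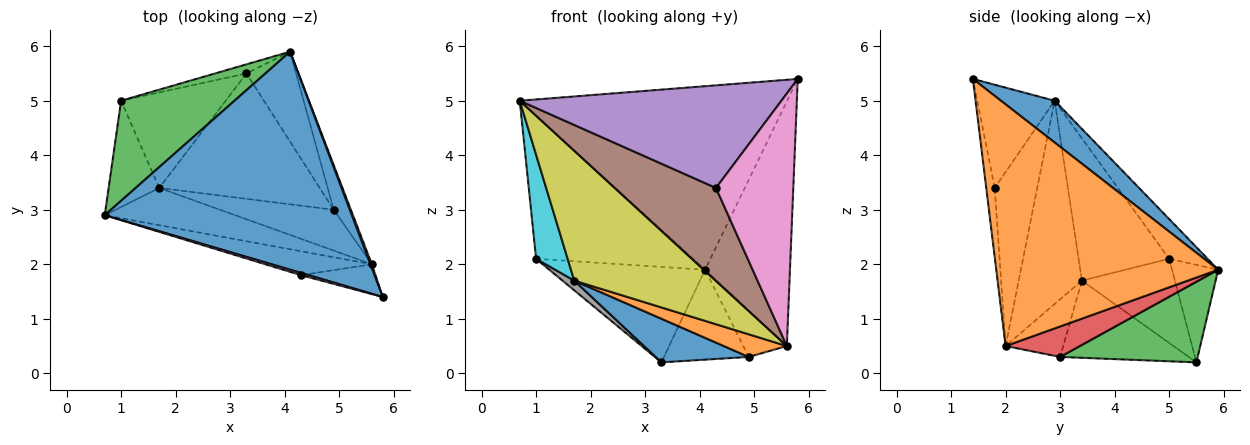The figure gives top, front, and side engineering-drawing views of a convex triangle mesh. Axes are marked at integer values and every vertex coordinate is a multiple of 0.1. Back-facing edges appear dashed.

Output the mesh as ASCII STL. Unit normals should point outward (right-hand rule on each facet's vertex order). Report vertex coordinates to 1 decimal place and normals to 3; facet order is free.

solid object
 facet normal 0.128 0.639 0.759
  outer loop
   vertex 4.1 5.9 1.9
   vertex 0.7 2.9 5.0
   vertex 5.8 1.4 5.4
  endloop
 endfacet
 facet normal 0.934 0.357 0.006
  outer loop
   vertex 5.6 2.0 0.5
   vertex 4.1 5.9 1.9
   vertex 5.8 1.4 5.4
  endloop
 endfacet
 facet normal -0.197 0.804 0.562
  outer loop
   vertex 1.0 5.0 2.1
   vertex 0.7 2.9 5.0
   vertex 4.1 5.9 1.9
  endloop
 endfacet
 facet normal -0.283 0.955 -0.091
  outer loop
   vertex 1.0 5.0 2.1
   vertex 4.1 5.9 1.9
   vertex 3.3 5.5 0.2
  endloop
 endfacet
 facet normal -0.284 -0.959 0.021
  outer loop
   vertex 4.3 1.8 3.4
   vertex 5.8 1.4 5.4
   vertex 0.7 2.9 5.0
  endloop
 endfacet
 facet normal -0.377 -0.897 -0.231
  outer loop
   vertex 4.3 1.8 3.4
   vertex 0.7 2.9 5.0
   vertex 5.6 2.0 0.5
  endloop
 endfacet
 facet normal -0.108 -0.987 -0.116
  outer loop
   vertex 4.3 1.8 3.4
   vertex 5.6 2.0 0.5
   vertex 5.8 1.4 5.4
  endloop
 endfacet
 facet normal -0.625 -0.079 -0.777
  outer loop
   vertex 1.7 3.4 1.7
   vertex 1.0 5.0 2.1
   vertex 3.3 5.5 0.2
  endloop
 endfacet
 facet normal -0.395 -0.883 -0.253
  outer loop
   vertex 1.7 3.4 1.7
   vertex 5.6 2.0 0.5
   vertex 0.7 2.9 5.0
  endloop
 endfacet
 facet normal -0.895 -0.312 -0.319
  outer loop
   vertex 1.7 3.4 1.7
   vertex 0.7 2.9 5.0
   vertex 1.0 5.0 2.1
  endloop
 endfacet
 facet normal -0.414 -0.299 -0.860
  outer loop
   vertex 4.9 3.0 0.3
   vertex 1.7 3.4 1.7
   vertex 3.3 5.5 0.2
  endloop
 endfacet
 facet normal -0.405 -0.444 -0.799
  outer loop
   vertex 4.9 3.0 0.3
   vertex 5.6 2.0 0.5
   vertex 1.7 3.4 1.7
  endloop
 endfacet
 facet normal 0.754 0.464 -0.464
  outer loop
   vertex 4.9 3.0 0.3
   vertex 3.3 5.5 0.2
   vertex 4.1 5.9 1.9
  endloop
 endfacet
 facet normal 0.775 0.455 -0.438
  outer loop
   vertex 4.9 3.0 0.3
   vertex 4.1 5.9 1.9
   vertex 5.6 2.0 0.5
  endloop
 endfacet
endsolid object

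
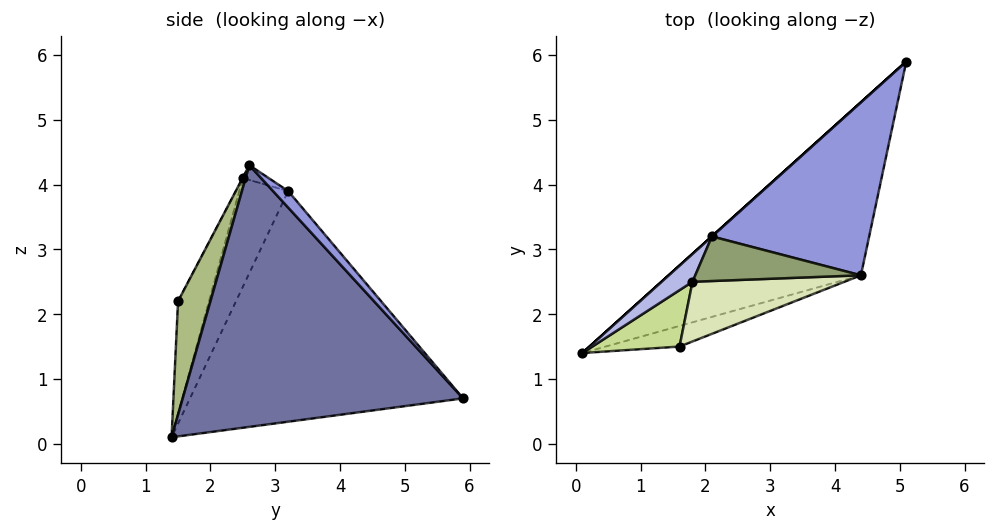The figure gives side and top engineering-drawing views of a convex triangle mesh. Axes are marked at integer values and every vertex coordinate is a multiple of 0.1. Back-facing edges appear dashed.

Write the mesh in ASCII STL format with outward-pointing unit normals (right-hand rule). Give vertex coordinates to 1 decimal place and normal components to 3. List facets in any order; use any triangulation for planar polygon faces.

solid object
 facet normal 0.624 -0.633 -0.458
  outer loop
   vertex 4.4 2.6 4.3
   vertex 0.1 1.4 0.1
   vertex 5.1 5.9 0.7
  endloop
 endfacet
 facet normal -0.669 0.743 0.000
  outer loop
   vertex 2.1 3.2 3.9
   vertex 5.1 5.9 0.7
   vertex 0.1 1.4 0.1
  endloop
 endfacet
 facet normal 0.071 0.728 0.682
  outer loop
   vertex 2.1 3.2 3.9
   vertex 4.4 2.6 4.3
   vertex 5.1 5.9 0.7
  endloop
 endfacet
 facet normal -0.864 0.440 0.246
  outer loop
   vertex 1.8 2.5 4.1
   vertex 2.1 3.2 3.9
   vertex 0.1 1.4 0.1
  endloop
 endfacet
 facet normal -0.085 0.307 0.948
  outer loop
   vertex 1.8 2.5 4.1
   vertex 4.4 2.6 4.3
   vertex 2.1 3.2 3.9
  endloop
 endfacet
 facet normal 0.567 -0.736 -0.370
  outer loop
   vertex 1.6 1.5 2.2
   vertex 0.1 1.4 0.1
   vertex 4.4 2.6 4.3
  endloop
 endfacet
 facet normal -0.557 -0.709 0.432
  outer loop
   vertex 1.6 1.5 2.2
   vertex 1.8 2.5 4.1
   vertex 0.1 1.4 0.1
  endloop
 endfacet
 facet normal -0.002 -0.885 0.466
  outer loop
   vertex 1.6 1.5 2.2
   vertex 4.4 2.6 4.3
   vertex 1.8 2.5 4.1
  endloop
 endfacet
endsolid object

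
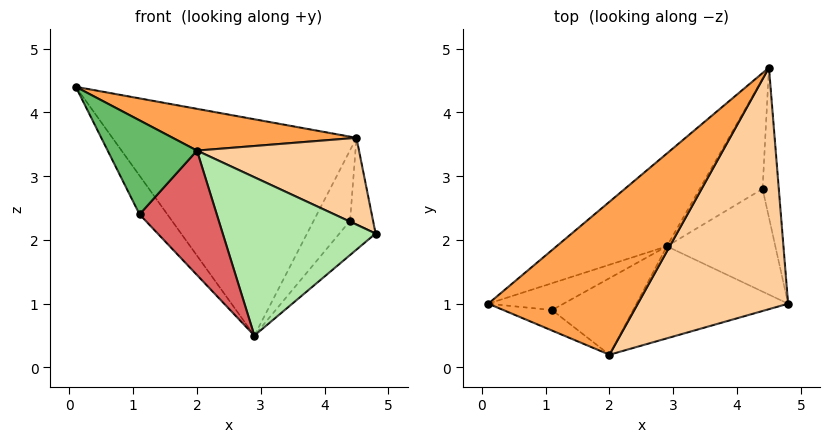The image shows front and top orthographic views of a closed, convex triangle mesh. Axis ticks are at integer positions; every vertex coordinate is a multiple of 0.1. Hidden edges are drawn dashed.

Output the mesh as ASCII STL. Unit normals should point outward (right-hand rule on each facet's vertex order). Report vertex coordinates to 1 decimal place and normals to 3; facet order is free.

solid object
 facet normal -0.645 0.702 -0.301
  outer loop
   vertex 2.9 1.9 0.5
   vertex 0.1 1.0 4.4
   vertex 4.5 4.7 3.6
  endloop
 endfacet
 facet normal -0.727 0.564 -0.392
  outer loop
   vertex 1.1 0.9 2.4
   vertex 0.1 1.0 4.4
   vertex 2.9 1.9 0.5
  endloop
 endfacet
 facet normal 0.369 -0.245 0.897
  outer loop
   vertex 2.0 0.2 3.4
   vertex 4.5 4.7 3.6
   vertex 0.1 1.0 4.4
  endloop
 endfacet
 facet normal 0.471 -0.298 0.830
  outer loop
   vertex 2.0 0.2 3.4
   vertex 4.8 1.0 2.1
   vertex 4.5 4.7 3.6
  endloop
 endfacet
 facet normal -0.464 -0.866 -0.189
  outer loop
   vertex 2.0 0.2 3.4
   vertex 0.1 1.0 4.4
   vertex 1.1 0.9 2.4
  endloop
 endfacet
 facet normal 0.014 -0.864 -0.503
  outer loop
   vertex 2.0 0.2 3.4
   vertex 2.9 1.9 0.5
   vertex 4.8 1.0 2.1
  endloop
 endfacet
 facet normal -0.080 -0.849 -0.522
  outer loop
   vertex 2.0 0.2 3.4
   vertex 1.1 0.9 2.4
   vertex 2.9 1.9 0.5
  endloop
 endfacet
 facet normal 0.875 0.241 -0.420
  outer loop
   vertex 4.4 2.8 2.3
   vertex 4.5 4.7 3.6
   vertex 4.8 1.0 2.1
  endloop
 endfacet
 facet normal 0.688 0.229 -0.688
  outer loop
   vertex 4.4 2.8 2.3
   vertex 4.8 1.0 2.1
   vertex 2.9 1.9 0.5
  endloop
 endfacet
 facet normal 0.566 0.445 -0.694
  outer loop
   vertex 4.4 2.8 2.3
   vertex 2.9 1.9 0.5
   vertex 4.5 4.7 3.6
  endloop
 endfacet
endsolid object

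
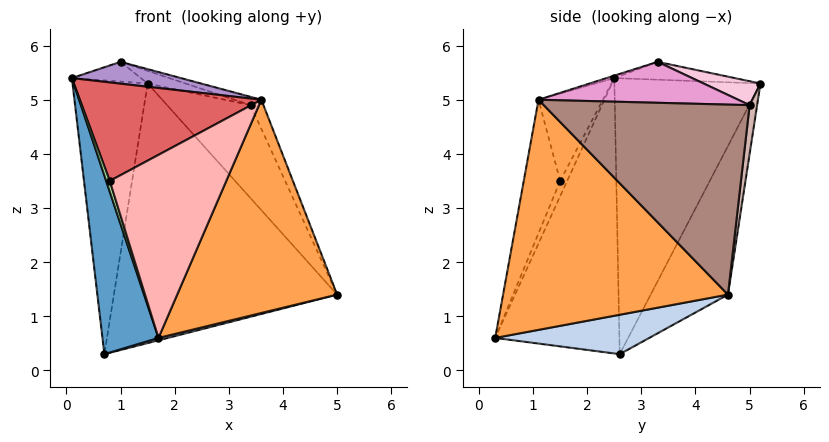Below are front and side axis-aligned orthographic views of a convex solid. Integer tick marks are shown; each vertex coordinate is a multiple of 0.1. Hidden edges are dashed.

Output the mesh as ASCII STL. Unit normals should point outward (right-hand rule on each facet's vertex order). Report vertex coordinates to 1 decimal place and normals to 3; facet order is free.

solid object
 facet normal -0.905 -0.409 -0.115
  outer loop
   vertex 0.7 2.6 0.3
   vertex 1.7 0.3 0.6
   vertex 0.1 2.5 5.4
  endloop
 endfacet
 facet normal 0.255 -0.015 -0.967
  outer loop
   vertex 0.7 2.6 0.3
   vertex 5.0 4.6 1.4
   vertex 1.7 0.3 0.6
  endloop
 endfacet
 facet normal 0.791 -0.563 -0.239
  outer loop
   vertex 3.6 1.1 5.0
   vertex 1.7 0.3 0.6
   vertex 5.0 4.6 1.4
  endloop
 endfacet
 facet normal -0.885 0.455 -0.095
  outer loop
   vertex 1.5 5.2 5.3
   vertex 0.7 2.6 0.3
   vertex 0.1 2.5 5.4
  endloop
 endfacet
 facet normal -0.300 0.865 -0.402
  outer loop
   vertex 1.5 5.2 5.3
   vertex 5.0 4.6 1.4
   vertex 0.7 2.6 0.3
  endloop
 endfacet
 facet normal -0.885 -0.457 -0.086
  outer loop
   vertex 0.8 1.5 3.5
   vertex 0.1 2.5 5.4
   vertex 1.7 0.3 0.6
  endloop
 endfacet
 facet normal -0.313 -0.883 0.349
  outer loop
   vertex 0.8 1.5 3.5
   vertex 3.6 1.1 5.0
   vertex 0.1 2.5 5.4
  endloop
 endfacet
 facet normal -0.286 -0.914 0.289
  outer loop
   vertex 0.8 1.5 3.5
   vertex 1.7 0.3 0.6
   vertex 3.6 1.1 5.0
  endloop
 endfacet
 facet normal -0.023 -0.328 0.944
  outer loop
   vertex 1.0 3.3 5.7
   vertex 0.1 2.5 5.4
   vertex 3.6 1.1 5.0
  endloop
 endfacet
 facet normal -0.535 0.307 0.787
  outer loop
   vertex 1.0 3.3 5.7
   vertex 1.5 5.2 5.3
   vertex 0.1 2.5 5.4
  endloop
 endfacet
 facet normal 0.910 0.057 0.410
  outer loop
   vertex 3.4 5.0 4.9
   vertex 3.6 1.1 5.0
   vertex 5.0 4.6 1.4
  endloop
 endfacet
 facet normal 0.089 0.993 -0.073
  outer loop
   vertex 3.4 5.0 4.9
   vertex 5.0 4.6 1.4
   vertex 1.5 5.2 5.3
  endloop
 endfacet
 facet normal 0.291 0.039 0.956
  outer loop
   vertex 3.4 5.0 4.9
   vertex 1.0 3.3 5.7
   vertex 3.6 1.1 5.0
  endloop
 endfacet
 facet normal 0.218 0.146 0.965
  outer loop
   vertex 3.4 5.0 4.9
   vertex 1.5 5.2 5.3
   vertex 1.0 3.3 5.7
  endloop
 endfacet
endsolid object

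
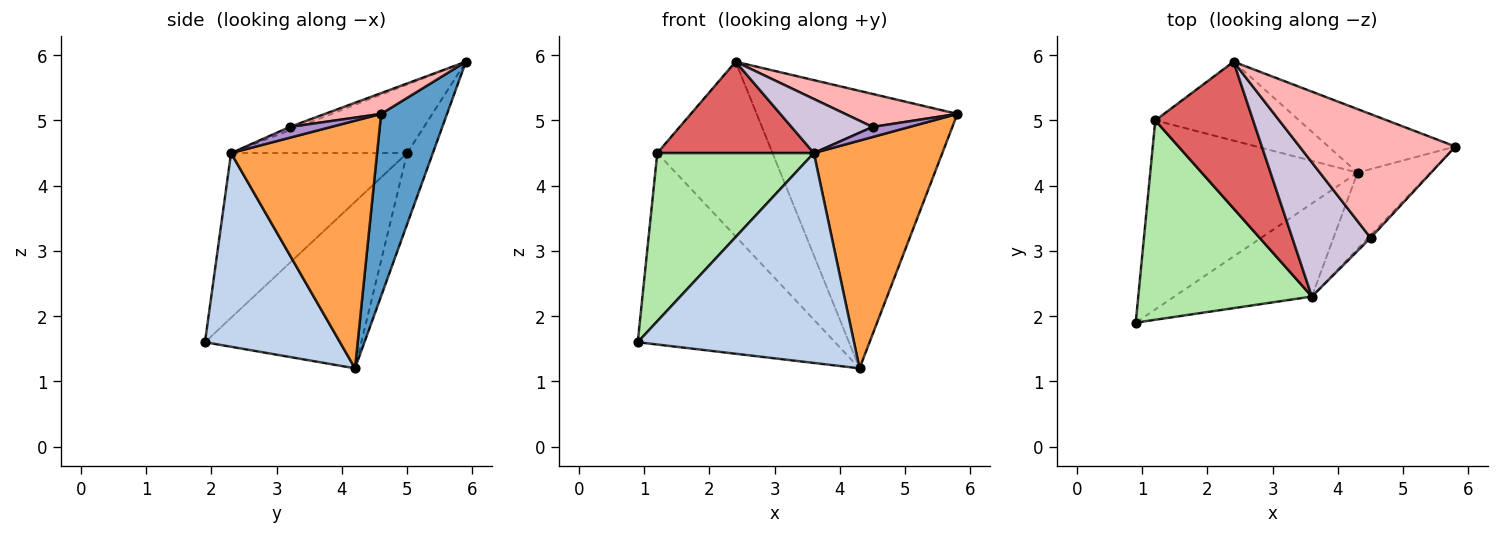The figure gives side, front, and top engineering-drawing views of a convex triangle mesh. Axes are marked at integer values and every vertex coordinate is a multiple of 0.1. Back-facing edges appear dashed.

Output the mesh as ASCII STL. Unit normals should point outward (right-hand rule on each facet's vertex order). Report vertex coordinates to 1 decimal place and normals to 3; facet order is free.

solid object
 facet normal 0.305 0.928 -0.213
  outer loop
   vertex 4.3 4.2 1.2
   vertex 2.4 5.9 5.9
   vertex 5.8 4.6 5.1
  endloop
 endfacet
 facet normal 0.496 -0.794 -0.352
  outer loop
   vertex 3.6 2.3 4.5
   vertex 0.9 1.9 1.6
   vertex 4.3 4.2 1.2
  endloop
 endfacet
 facet normal 0.733 -0.645 -0.216
  outer loop
   vertex 3.6 2.3 4.5
   vertex 4.3 4.2 1.2
   vertex 5.8 4.6 5.1
  endloop
 endfacet
 facet normal -0.491 0.620 -0.612
  outer loop
   vertex 1.2 5.0 4.5
   vertex 4.3 4.2 1.2
   vertex 0.9 1.9 1.6
  endloop
 endfacet
 facet normal -0.199 0.893 -0.403
  outer loop
   vertex 1.2 5.0 4.5
   vertex 2.4 5.9 5.9
   vertex 4.3 4.2 1.2
  endloop
 endfacet
 facet normal -0.587 -0.522 0.619
  outer loop
   vertex 1.2 5.0 4.5
   vertex 0.9 1.9 1.6
   vertex 3.6 2.3 4.5
  endloop
 endfacet
 facet normal -0.511 -0.454 0.730
  outer loop
   vertex 1.2 5.0 4.5
   vertex 3.6 2.3 4.5
   vertex 2.4 5.9 5.9
  endloop
 endfacet
 facet normal 0.128 -0.256 0.958
  outer loop
   vertex 4.5 3.2 4.9
   vertex 5.8 4.6 5.1
   vertex 2.4 5.9 5.9
  endloop
 endfacet
 facet normal 0.734 -0.657 -0.174
  outer loop
   vertex 4.5 3.2 4.9
   vertex 3.6 2.3 4.5
   vertex 5.8 4.6 5.1
  endloop
 endfacet
 facet normal -0.039 -0.373 0.927
  outer loop
   vertex 4.5 3.2 4.9
   vertex 2.4 5.9 5.9
   vertex 3.6 2.3 4.5
  endloop
 endfacet
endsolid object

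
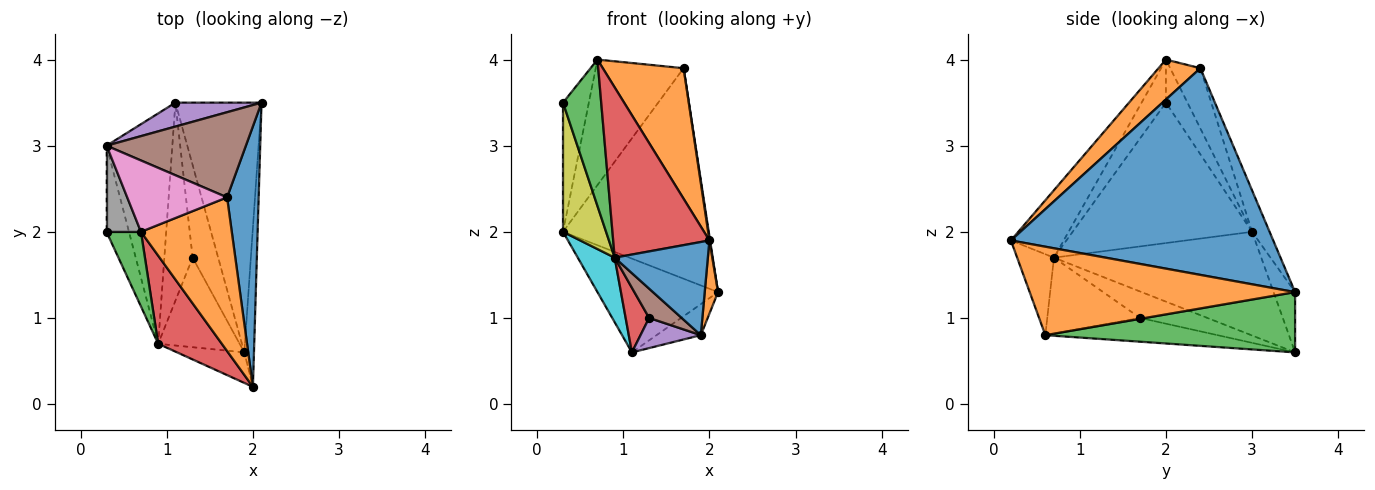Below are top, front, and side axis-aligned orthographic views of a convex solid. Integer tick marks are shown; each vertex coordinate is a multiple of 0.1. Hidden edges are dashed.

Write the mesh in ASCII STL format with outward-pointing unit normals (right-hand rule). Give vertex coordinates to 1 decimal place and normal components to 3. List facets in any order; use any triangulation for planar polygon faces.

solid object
 facet normal 0.989 -0.002 0.151
  outer loop
   vertex 1.7 2.4 3.9
   vertex 2.0 0.2 1.9
   vertex 2.1 3.5 1.3
  endloop
 endfacet
 facet normal 0.318 -0.614 0.723
  outer loop
   vertex 0.7 2.0 4.0
   vertex 2.0 0.2 1.9
   vertex 1.7 2.4 3.9
  endloop
 endfacet
 facet normal -0.494 -0.775 0.395
  outer loop
   vertex 0.7 2.0 4.0
   vertex 0.3 2.0 3.5
   vertex 0.9 0.7 1.7
  endloop
 endfacet
 facet normal -0.438 -0.798 0.413
  outer loop
   vertex 0.7 2.0 4.0
   vertex 0.9 0.7 1.7
   vertex 2.0 0.2 1.9
  endloop
 endfacet
 facet normal -0.170 0.955 0.244
  outer loop
   vertex 0.3 3.0 2.0
   vertex 2.1 3.5 1.3
   vertex 1.1 3.5 0.6
  endloop
 endfacet
 facet normal -0.111 0.921 0.373
  outer loop
   vertex 0.3 3.0 2.0
   vertex 1.7 2.4 3.9
   vertex 2.1 3.5 1.3
  endloop
 endfacet
 facet normal -0.286 0.833 0.474
  outer loop
   vertex 0.3 3.0 2.0
   vertex 0.7 2.0 4.0
   vertex 1.7 2.4 3.9
  endloop
 endfacet
 facet normal -0.570 0.684 0.456
  outer loop
   vertex 0.3 3.0 2.0
   vertex 0.3 2.0 3.5
   vertex 0.7 2.0 4.0
  endloop
 endfacet
 facet normal -0.961 -0.231 -0.154
  outer loop
   vertex 0.3 3.0 2.0
   vertex 0.9 0.7 1.7
   vertex 0.3 2.0 3.5
  endloop
 endfacet
 facet normal -0.835 -0.149 -0.530
  outer loop
   vertex 0.3 3.0 2.0
   vertex 1.1 3.5 0.6
   vertex 0.9 0.7 1.7
  endloop
 endfacet
 facet normal -0.351 -0.890 -0.292
  outer loop
   vertex 1.9 0.6 0.8
   vertex 2.0 0.2 1.9
   vertex 0.9 0.7 1.7
  endloop
 endfacet
 facet normal 0.993 -0.050 -0.108
  outer loop
   vertex 1.9 0.6 0.8
   vertex 2.1 3.5 1.3
   vertex 2.0 0.2 1.9
  endloop
 endfacet
 facet normal 0.571 0.101 -0.815
  outer loop
   vertex 1.9 0.6 0.8
   vertex 1.1 3.5 0.6
   vertex 2.1 3.5 1.3
  endloop
 endfacet
 facet normal -0.664 -0.232 -0.711
  outer loop
   vertex 1.3 1.7 1.0
   vertex 0.9 0.7 1.7
   vertex 1.1 3.5 0.6
  endloop
 endfacet
 facet normal -0.663 -0.232 -0.712
  outer loop
   vertex 1.3 1.7 1.0
   vertex 1.1 3.5 0.6
   vertex 1.9 0.6 0.8
  endloop
 endfacet
 facet normal -0.663 -0.233 -0.711
  outer loop
   vertex 1.3 1.7 1.0
   vertex 1.9 0.6 0.8
   vertex 0.9 0.7 1.7
  endloop
 endfacet
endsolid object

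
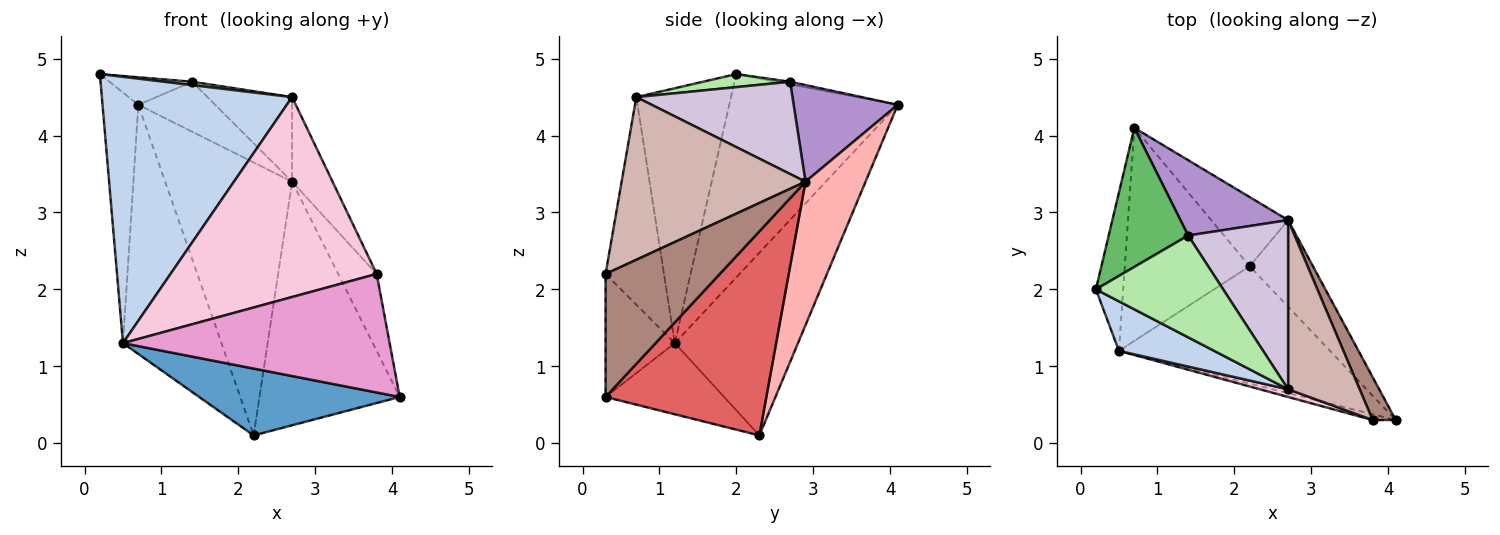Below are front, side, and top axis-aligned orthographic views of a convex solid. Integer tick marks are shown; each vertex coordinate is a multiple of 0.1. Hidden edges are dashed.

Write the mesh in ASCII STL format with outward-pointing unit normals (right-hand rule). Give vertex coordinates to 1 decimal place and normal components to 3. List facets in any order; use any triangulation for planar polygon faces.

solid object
 facet normal -0.281 -0.475 -0.834
  outer loop
   vertex 0.5 1.2 1.3
   vertex 2.2 2.3 0.1
   vertex 4.1 0.3 0.6
  endloop
 endfacet
 facet normal -0.440 -0.883 0.164
  outer loop
   vertex 0.5 1.2 1.3
   vertex 2.7 0.7 4.5
   vertex 0.2 2.0 4.8
  endloop
 endfacet
 facet normal -0.970 0.206 -0.130
  outer loop
   vertex 0.5 1.2 1.3
   vertex 0.2 2.0 4.8
   vertex 0.7 4.1 4.4
  endloop
 endfacet
 facet normal -0.689 0.551 -0.471
  outer loop
   vertex 0.5 1.2 1.3
   vertex 0.7 4.1 4.4
   vertex 2.2 2.3 0.1
  endloop
 endfacet
 facet normal -0.032 0.194 0.980
  outer loop
   vertex 1.4 2.7 4.7
   vertex 0.7 4.1 4.4
   vertex 0.2 2.0 4.8
  endloop
 endfacet
 facet normal 0.102 -0.033 0.994
  outer loop
   vertex 1.4 2.7 4.7
   vertex 0.2 2.0 4.8
   vertex 2.7 0.7 4.5
  endloop
 endfacet
 facet normal 0.734 0.640 -0.228
  outer loop
   vertex 2.7 2.9 3.4
   vertex 4.1 0.3 0.6
   vertex 2.2 2.3 0.1
  endloop
 endfacet
 facet normal 0.417 0.881 -0.223
  outer loop
   vertex 2.7 2.9 3.4
   vertex 2.2 2.3 0.1
   vertex 0.7 4.1 4.4
  endloop
 endfacet
 facet normal 0.599 0.443 0.667
  outer loop
   vertex 2.7 2.9 3.4
   vertex 0.7 4.1 4.4
   vertex 1.4 2.7 4.7
  endloop
 endfacet
 facet normal 0.637 0.345 0.690
  outer loop
   vertex 2.7 2.9 3.4
   vertex 1.4 2.7 4.7
   vertex 2.7 0.7 4.5
  endloop
 endfacet
 facet normal 0.933 0.314 0.175
  outer loop
   vertex 3.8 0.3 2.2
   vertex 4.1 0.3 0.6
   vertex 2.7 2.9 3.4
  endloop
 endfacet
 facet normal 0.897 0.197 0.395
  outer loop
   vertex 3.8 0.3 2.2
   vertex 2.7 2.9 3.4
   vertex 2.7 0.7 4.5
  endloop
 endfacet
 facet normal -0.251 -0.967 -0.047
  outer loop
   vertex 3.8 0.3 2.2
   vertex 0.5 1.2 1.3
   vertex 4.1 0.3 0.6
  endloop
 endfacet
 facet normal -0.272 -0.961 0.037
  outer loop
   vertex 3.8 0.3 2.2
   vertex 2.7 0.7 4.5
   vertex 0.5 1.2 1.3
  endloop
 endfacet
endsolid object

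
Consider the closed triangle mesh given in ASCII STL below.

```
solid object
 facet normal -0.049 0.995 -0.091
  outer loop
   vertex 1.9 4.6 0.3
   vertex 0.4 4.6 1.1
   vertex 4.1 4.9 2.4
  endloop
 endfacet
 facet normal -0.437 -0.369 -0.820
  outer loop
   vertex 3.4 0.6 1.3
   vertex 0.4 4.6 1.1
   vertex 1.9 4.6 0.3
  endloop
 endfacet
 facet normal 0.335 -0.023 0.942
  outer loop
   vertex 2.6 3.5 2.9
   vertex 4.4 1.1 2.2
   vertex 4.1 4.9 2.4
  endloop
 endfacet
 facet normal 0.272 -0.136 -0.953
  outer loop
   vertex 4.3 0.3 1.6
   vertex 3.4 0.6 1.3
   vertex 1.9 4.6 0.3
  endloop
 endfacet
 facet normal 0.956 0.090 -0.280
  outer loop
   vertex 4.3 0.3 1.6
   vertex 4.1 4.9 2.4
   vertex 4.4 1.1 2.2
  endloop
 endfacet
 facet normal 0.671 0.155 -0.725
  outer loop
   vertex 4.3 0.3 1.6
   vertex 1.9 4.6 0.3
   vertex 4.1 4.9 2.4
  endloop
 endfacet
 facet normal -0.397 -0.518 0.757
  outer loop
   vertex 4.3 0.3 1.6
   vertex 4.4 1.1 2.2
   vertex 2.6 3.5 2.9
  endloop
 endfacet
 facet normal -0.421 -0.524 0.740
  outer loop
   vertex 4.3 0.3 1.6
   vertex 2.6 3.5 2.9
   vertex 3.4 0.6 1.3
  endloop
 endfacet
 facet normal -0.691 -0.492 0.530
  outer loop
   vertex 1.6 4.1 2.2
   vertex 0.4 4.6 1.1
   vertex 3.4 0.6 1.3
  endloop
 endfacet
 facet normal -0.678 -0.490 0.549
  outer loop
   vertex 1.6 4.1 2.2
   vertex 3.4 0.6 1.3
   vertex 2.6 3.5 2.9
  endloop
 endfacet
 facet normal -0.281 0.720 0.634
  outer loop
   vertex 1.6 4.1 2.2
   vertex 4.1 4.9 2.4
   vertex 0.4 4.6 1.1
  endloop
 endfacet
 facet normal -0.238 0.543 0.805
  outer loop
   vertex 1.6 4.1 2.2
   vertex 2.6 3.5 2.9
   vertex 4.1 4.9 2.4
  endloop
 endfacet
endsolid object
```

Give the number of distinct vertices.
8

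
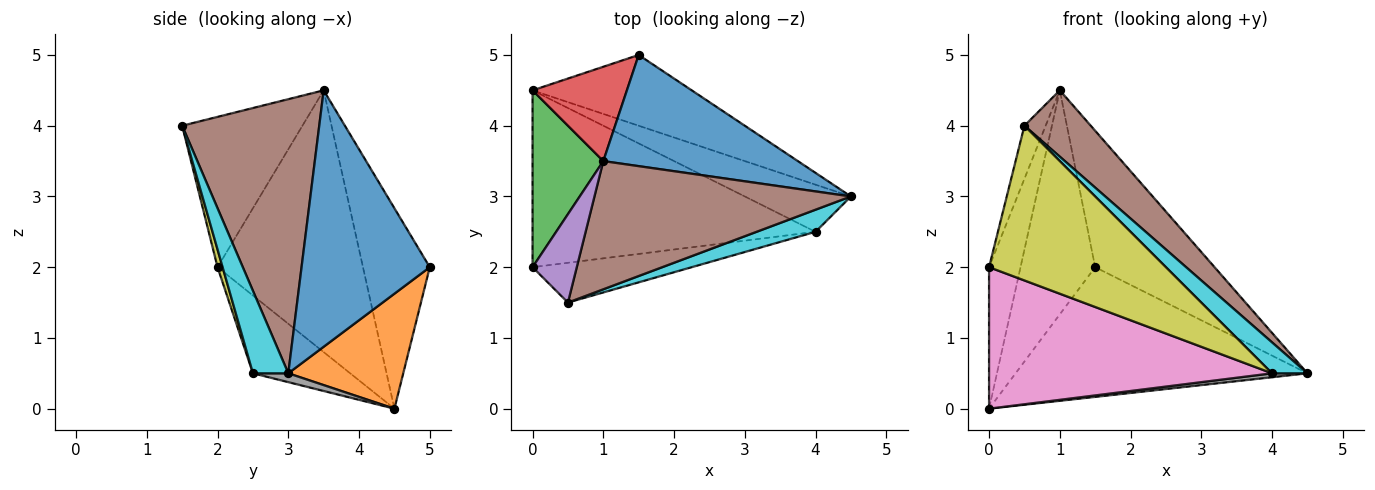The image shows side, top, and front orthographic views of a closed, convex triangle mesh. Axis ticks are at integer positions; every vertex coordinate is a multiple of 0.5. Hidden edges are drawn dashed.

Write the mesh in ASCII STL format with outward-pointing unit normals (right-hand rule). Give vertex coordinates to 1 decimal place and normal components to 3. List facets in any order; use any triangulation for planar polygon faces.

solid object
 facet normal 0.640 0.596 0.485
  outer loop
   vertex 1.0 3.5 4.5
   vertex 4.5 3.0 0.5
   vertex 1.5 5.0 2.0
  endloop
 endfacet
 facet normal 0.327 0.830 -0.453
  outer loop
   vertex 0.0 4.5 0.0
   vertex 1.5 5.0 2.0
   vertex 4.5 3.0 0.5
  endloop
 endfacet
 facet normal -0.945 0.204 0.255
  outer loop
   vertex 0.0 4.5 0.0
   vertex 0.0 2.0 2.0
   vertex 1.0 3.5 4.5
  endloop
 endfacet
 facet normal -0.636 0.711 0.299
  outer loop
   vertex 0.0 4.5 0.0
   vertex 1.0 3.5 4.5
   vertex 1.5 5.0 2.0
  endloop
 endfacet
 facet normal -0.946 0.167 0.278
  outer loop
   vertex 0.5 1.5 4.0
   vertex 1.0 3.5 4.5
   vertex 0.0 2.0 2.0
  endloop
 endfacet
 facet normal 0.689 -0.333 0.644
  outer loop
   vertex 0.5 1.5 4.0
   vertex 4.5 3.0 0.5
   vertex 1.0 3.5 4.5
  endloop
 endfacet
 facet normal -0.210 -0.611 -0.763
  outer loop
   vertex 4.0 2.5 0.5
   vertex 0.0 2.0 2.0
   vertex 0.0 4.5 0.0
  endloop
 endfacet
 facet normal 0.083 -0.083 -0.993
  outer loop
   vertex 4.0 2.5 0.5
   vertex 0.0 4.5 0.0
   vertex 4.5 3.0 0.5
  endloop
 endfacet
 facet normal 0.028 -0.968 -0.249
  outer loop
   vertex 4.0 2.5 0.5
   vertex 0.5 1.5 4.0
   vertex 0.0 2.0 2.0
  endloop
 endfacet
 facet normal 0.631 -0.631 0.451
  outer loop
   vertex 4.0 2.5 0.5
   vertex 4.5 3.0 0.5
   vertex 0.5 1.5 4.0
  endloop
 endfacet
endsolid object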